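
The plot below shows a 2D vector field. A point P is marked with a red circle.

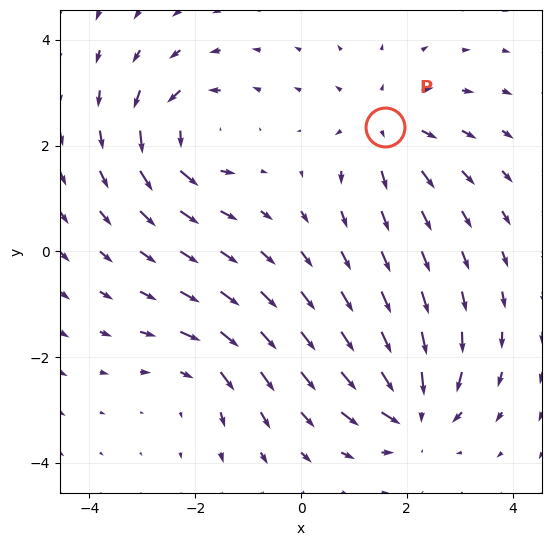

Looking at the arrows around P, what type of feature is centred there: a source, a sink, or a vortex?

At P (1.6, 2.4) the arrows spread outward. Divergence about +5, curl ≈0 — positive divergence with near-zero curl is a source.

source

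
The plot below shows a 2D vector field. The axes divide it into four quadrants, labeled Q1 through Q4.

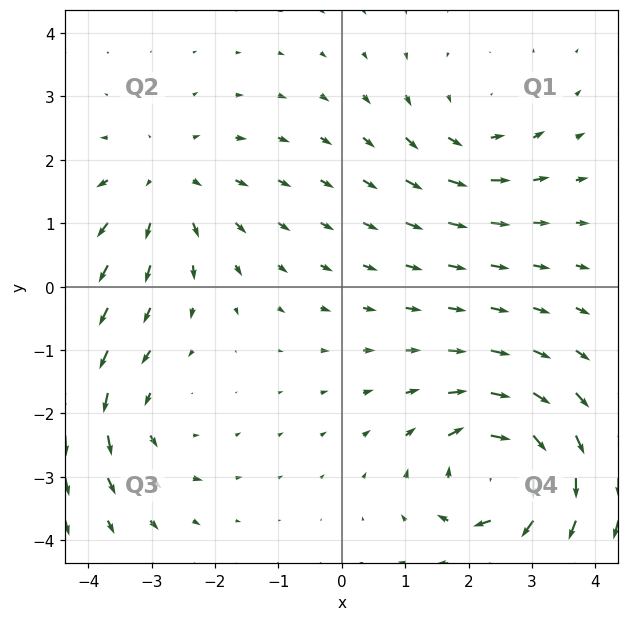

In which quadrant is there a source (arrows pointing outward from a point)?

Q2

The source sits at approximately (-2.8, 1.6), which lies in quadrant Q2. The divergence there is about +2, positive as expected for a source.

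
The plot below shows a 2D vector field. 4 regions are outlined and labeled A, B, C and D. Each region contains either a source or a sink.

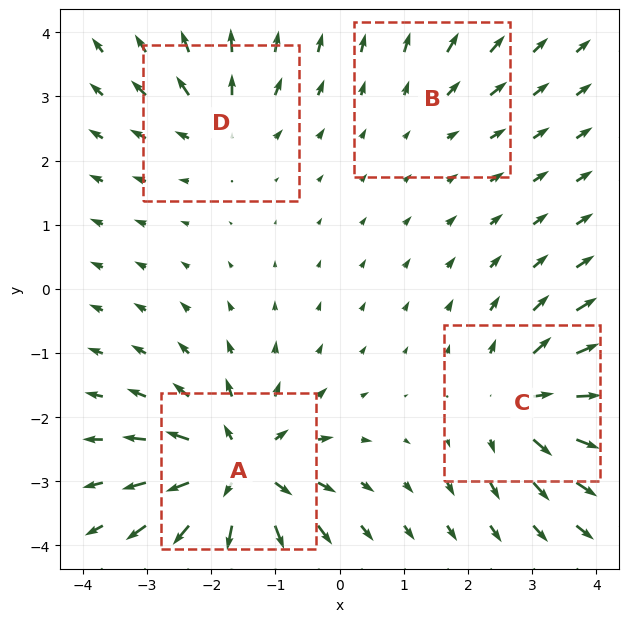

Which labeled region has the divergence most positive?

Divergence at each region's feature centre — A: about +8, B: about +2, C: about +6, D: about +4. Region A is most positive.

A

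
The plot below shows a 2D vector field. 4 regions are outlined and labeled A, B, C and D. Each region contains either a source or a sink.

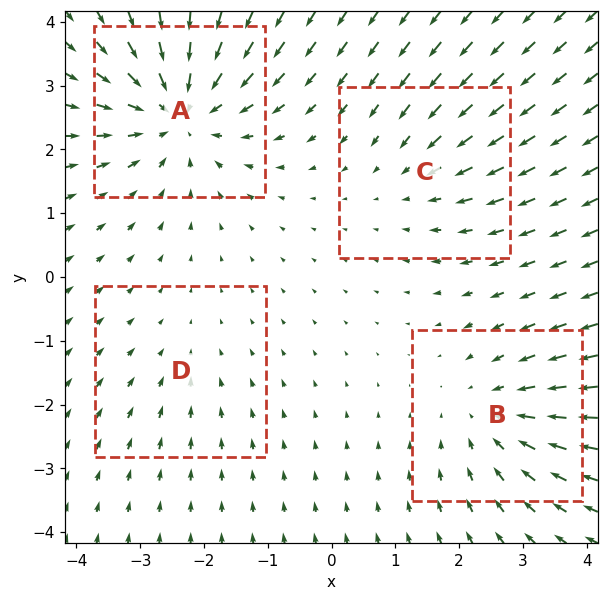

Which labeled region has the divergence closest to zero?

D

Divergence at each region's feature centre — A: about -6, B: about -4, C: about -3, D: about -2. Region D is closest to zero.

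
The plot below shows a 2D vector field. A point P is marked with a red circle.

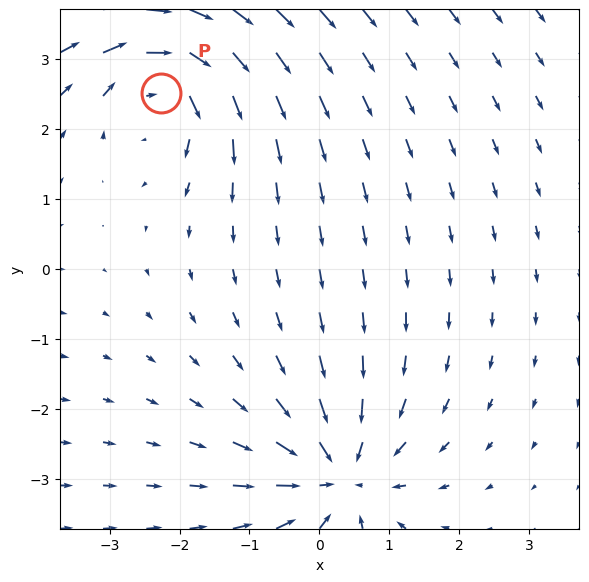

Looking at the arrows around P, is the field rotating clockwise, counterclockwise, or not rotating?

clockwise

Near P at (-2.3, 2.5) the arrows circulate clockwise. The curl (z-component) there is about -6; negative curl means clockwise rotation.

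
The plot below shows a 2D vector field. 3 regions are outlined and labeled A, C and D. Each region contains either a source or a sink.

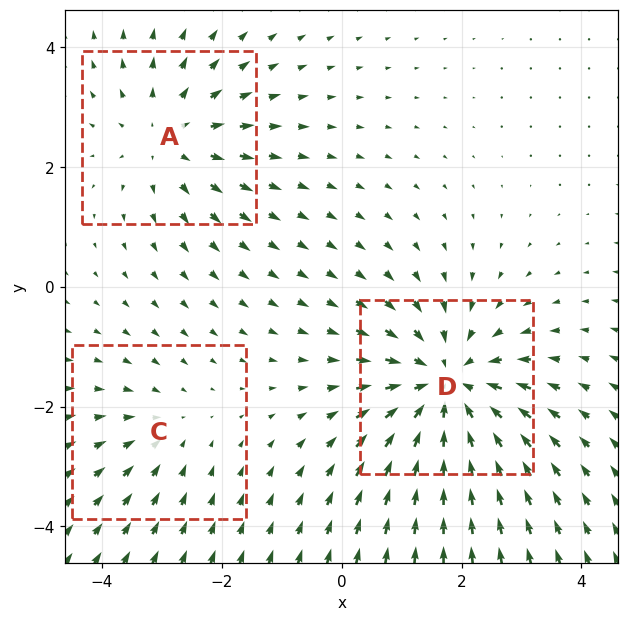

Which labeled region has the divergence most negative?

Divergence at each region's feature centre — A: about +3, C: about -2, D: about -4. Region D is most negative.

D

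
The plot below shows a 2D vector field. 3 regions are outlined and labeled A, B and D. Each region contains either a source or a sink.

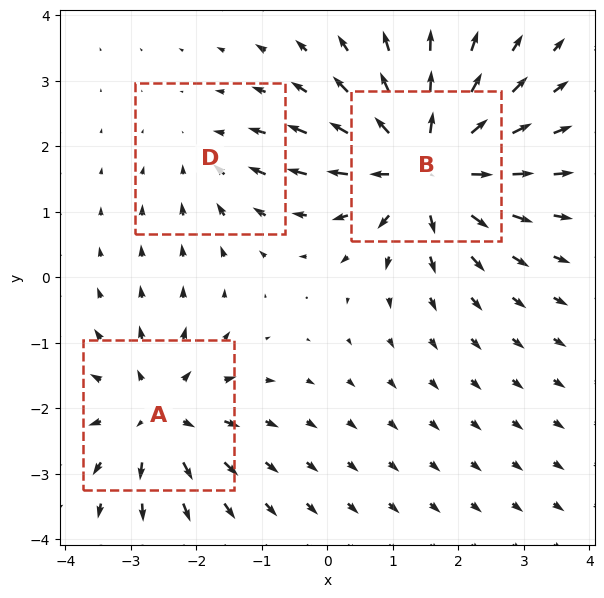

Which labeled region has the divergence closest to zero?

Divergence at each region's feature centre — A: about +4, B: about +6, D: about -2. Region D is closest to zero.

D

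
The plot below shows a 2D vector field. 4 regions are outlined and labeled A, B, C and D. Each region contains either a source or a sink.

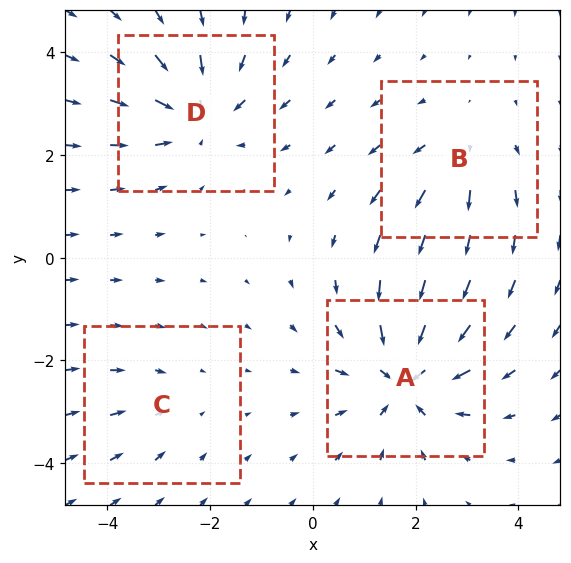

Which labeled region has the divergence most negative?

Divergence at each region's feature centre — A: about -6, B: about +3, C: about -2, D: about -5. Region A is most negative.

A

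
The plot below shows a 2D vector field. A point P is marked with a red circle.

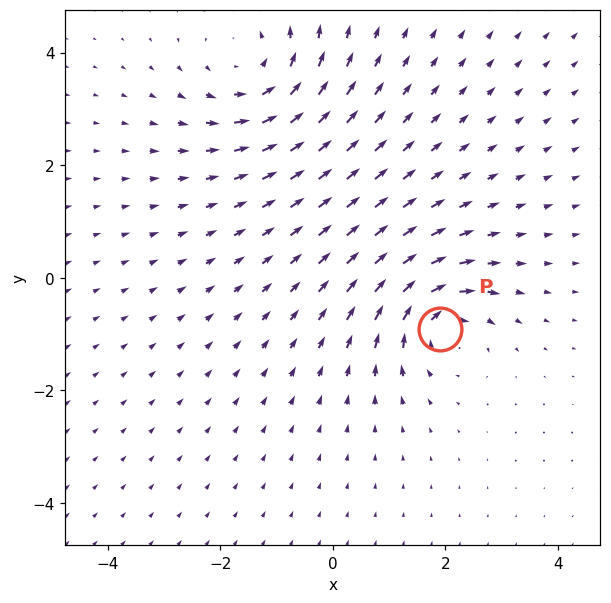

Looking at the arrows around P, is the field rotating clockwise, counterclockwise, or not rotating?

clockwise

Near P at (1.9, -0.9) the arrows circulate clockwise. The curl (z-component) there is about -5; negative curl means clockwise rotation.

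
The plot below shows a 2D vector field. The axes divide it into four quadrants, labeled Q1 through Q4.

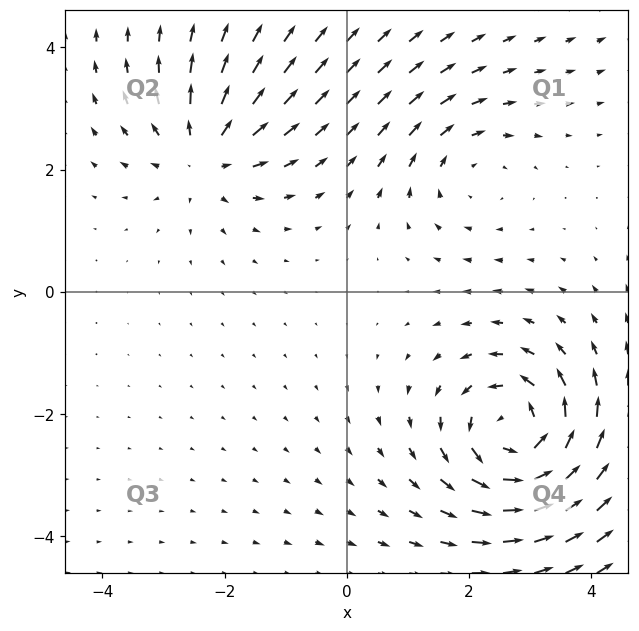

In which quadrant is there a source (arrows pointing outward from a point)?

The source sits at approximately (-2.3, 2.2), which lies in quadrant Q2. The divergence there is about +4, positive as expected for a source.

Q2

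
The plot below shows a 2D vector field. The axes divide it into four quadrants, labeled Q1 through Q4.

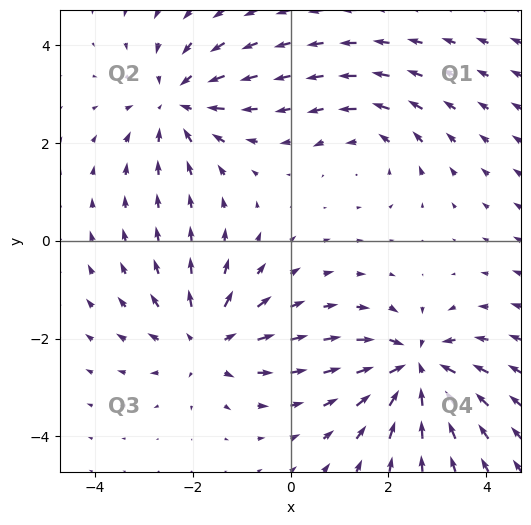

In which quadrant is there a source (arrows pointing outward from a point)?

The source sits at approximately (-1.7, -2.1), which lies in quadrant Q3. The divergence there is about +3, positive as expected for a source.

Q3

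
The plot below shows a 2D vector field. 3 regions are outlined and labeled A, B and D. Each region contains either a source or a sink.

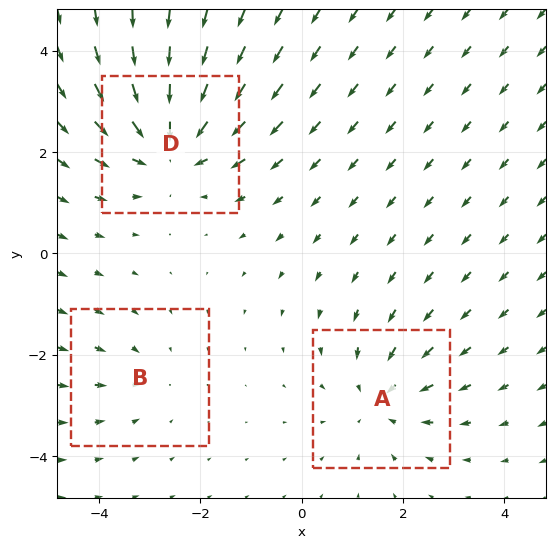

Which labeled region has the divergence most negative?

Divergence at each region's feature centre — A: about -3, B: about -2, D: about -4. Region D is most negative.

D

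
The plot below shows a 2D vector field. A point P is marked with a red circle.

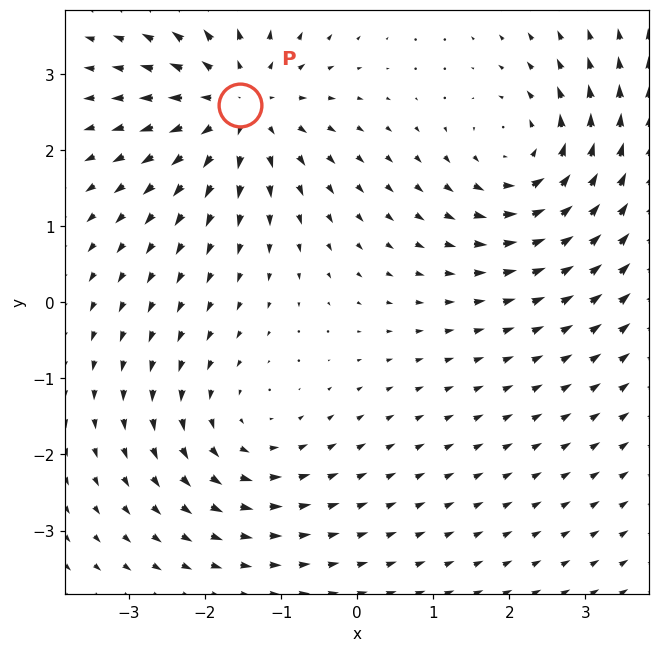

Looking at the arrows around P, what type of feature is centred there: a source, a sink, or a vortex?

source

At P (-1.5, 2.6) the arrows spread outward. Divergence about +4, curl ≈0 — positive divergence with near-zero curl is a source.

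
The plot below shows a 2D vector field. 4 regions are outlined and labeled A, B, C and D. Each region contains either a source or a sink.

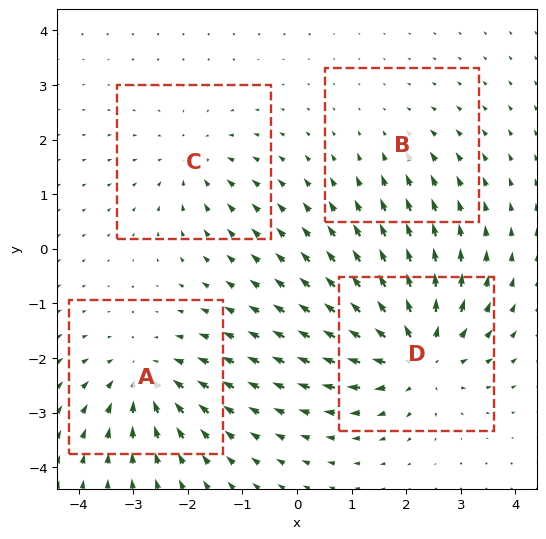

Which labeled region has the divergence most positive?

Divergence at each region's feature centre — A: about -5, B: about -2, C: about -3, D: about +7. Region D is most positive.

D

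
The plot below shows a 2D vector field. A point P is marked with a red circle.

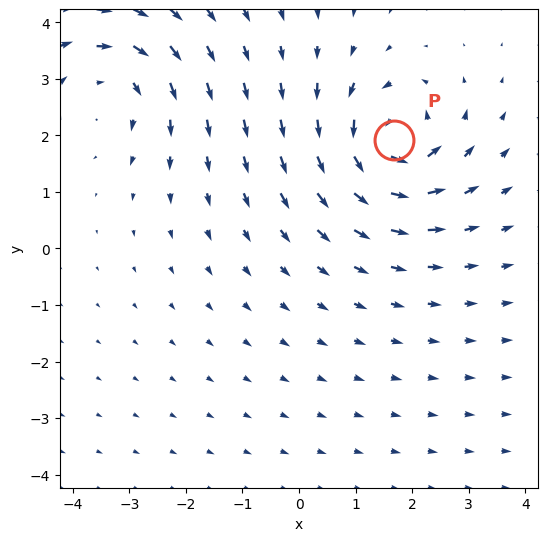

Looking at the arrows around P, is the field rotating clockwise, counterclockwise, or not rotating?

counterclockwise

Near P at (1.7, 1.9) the arrows circulate counterclockwise. The curl (z-component) there is about +7; positive curl means counterclockwise rotation.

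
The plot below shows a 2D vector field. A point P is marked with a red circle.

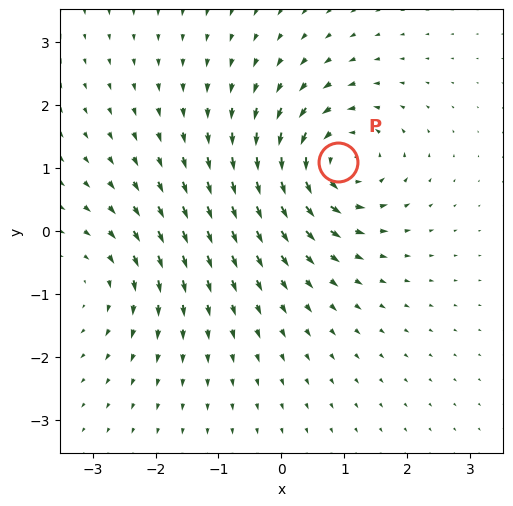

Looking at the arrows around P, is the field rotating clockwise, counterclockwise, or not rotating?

counterclockwise

Near P at (0.9, 1.1) the arrows circulate counterclockwise. The curl (z-component) there is about +6; positive curl means counterclockwise rotation.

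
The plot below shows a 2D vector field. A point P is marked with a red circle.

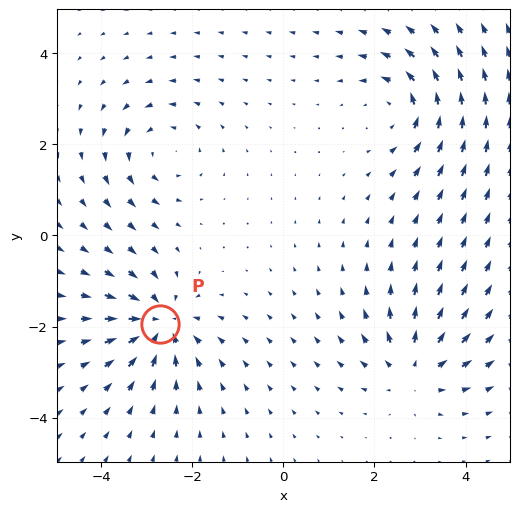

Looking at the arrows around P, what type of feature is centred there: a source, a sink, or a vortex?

sink

At P (-2.7, -1.9) the arrows converge inward. Divergence about -5, curl ≈0 — negative divergence with near-zero curl is a sink.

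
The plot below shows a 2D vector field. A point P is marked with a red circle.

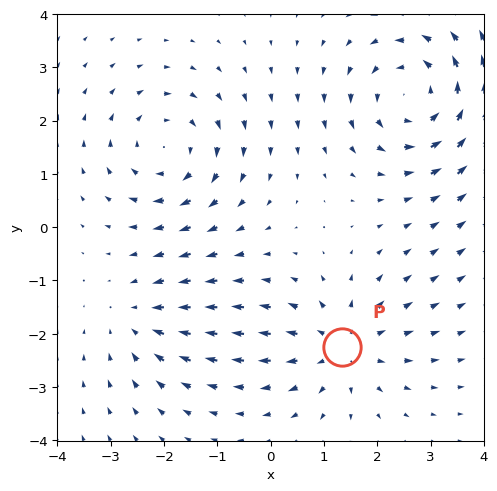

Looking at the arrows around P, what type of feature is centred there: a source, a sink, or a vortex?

source

At P (1.3, -2.2) the arrows spread outward. Divergence about +4, curl ≈0 — positive divergence with near-zero curl is a source.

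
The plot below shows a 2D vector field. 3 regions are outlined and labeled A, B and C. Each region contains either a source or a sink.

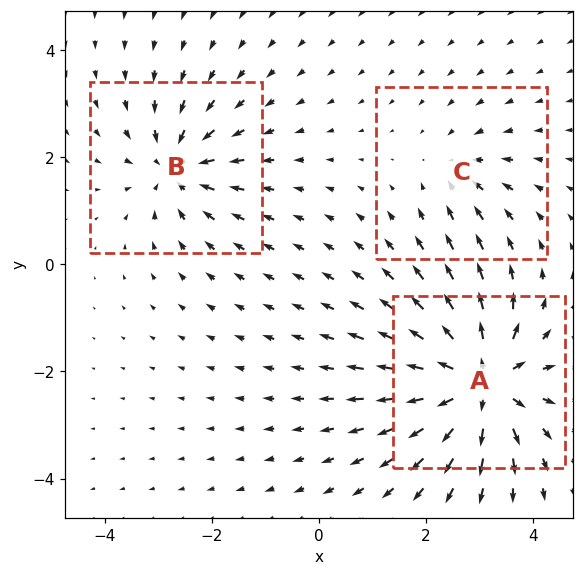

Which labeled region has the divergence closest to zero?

Divergence at each region's feature centre — A: about +6, B: about -4, C: about -2. Region C is closest to zero.

C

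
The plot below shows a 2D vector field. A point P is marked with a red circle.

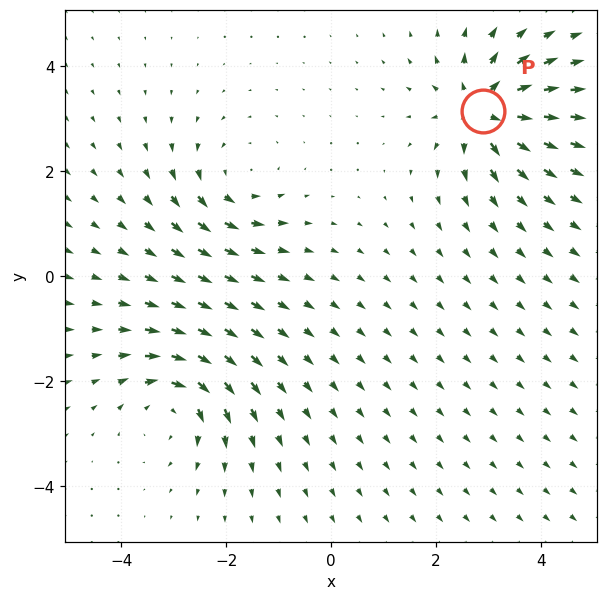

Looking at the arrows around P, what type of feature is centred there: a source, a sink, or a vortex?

source

At P (2.9, 3.1) the arrows spread outward. Divergence about +6, curl ≈0 — positive divergence with near-zero curl is a source.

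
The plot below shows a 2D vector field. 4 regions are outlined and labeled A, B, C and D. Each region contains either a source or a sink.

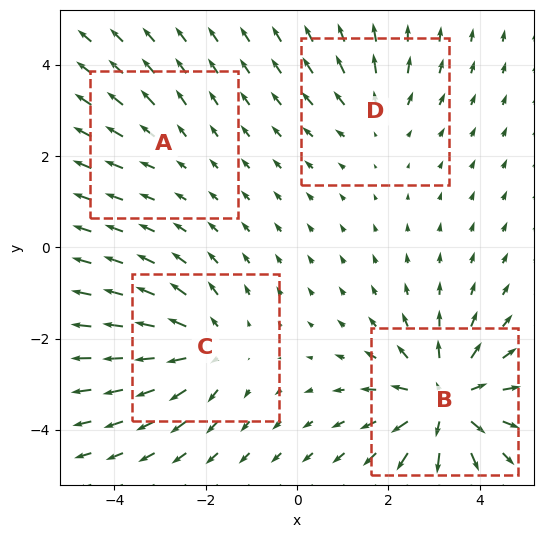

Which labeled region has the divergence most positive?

B

Divergence at each region's feature centre — A: about +2, B: about +7, C: about +5, D: about +3. Region B is most positive.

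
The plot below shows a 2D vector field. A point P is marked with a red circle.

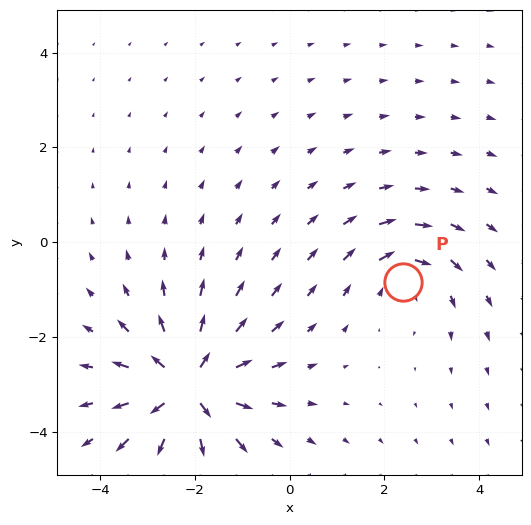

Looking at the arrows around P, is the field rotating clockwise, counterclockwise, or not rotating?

clockwise

Near P at (2.4, -0.8) the arrows circulate clockwise. The curl (z-component) there is about -3; negative curl means clockwise rotation.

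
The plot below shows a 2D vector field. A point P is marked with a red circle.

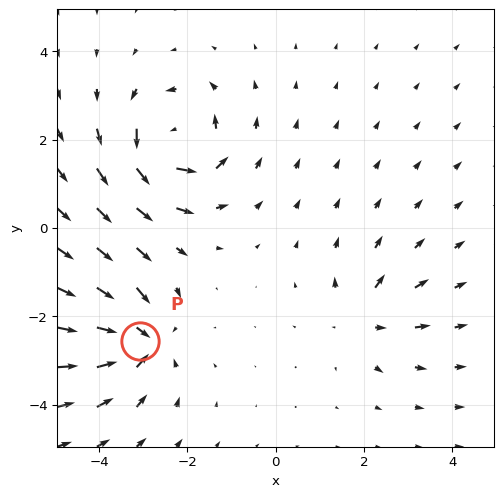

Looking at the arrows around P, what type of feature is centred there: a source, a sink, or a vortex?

At P (-3.1, -2.6) the arrows converge inward. Divergence about -6, curl ≈0 — negative divergence with near-zero curl is a sink.

sink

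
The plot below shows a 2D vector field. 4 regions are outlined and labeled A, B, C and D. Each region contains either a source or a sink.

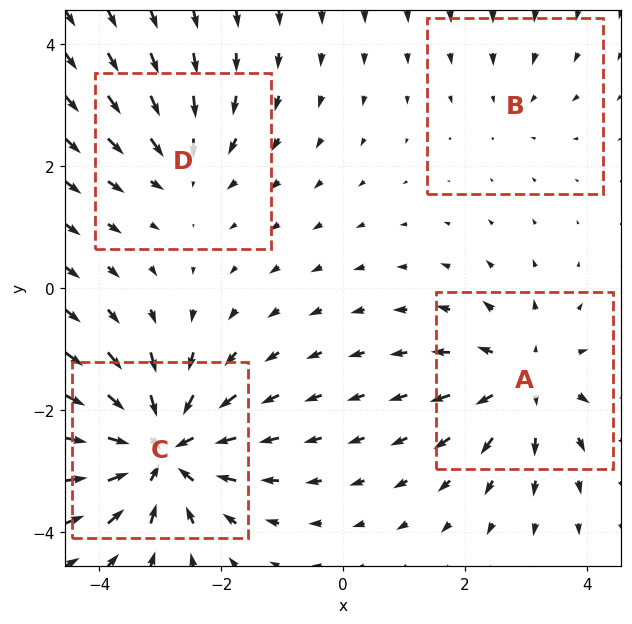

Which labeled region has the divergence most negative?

Divergence at each region's feature centre — A: about +5, B: about -2, C: about -7, D: about -4. Region C is most negative.

C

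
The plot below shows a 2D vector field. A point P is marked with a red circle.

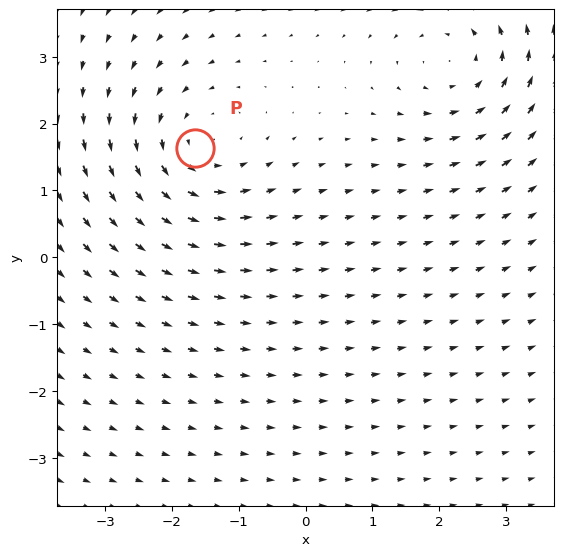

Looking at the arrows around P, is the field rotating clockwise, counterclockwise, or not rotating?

counterclockwise

Near P at (-1.7, 1.6) the arrows circulate counterclockwise. The curl (z-component) there is about +3; positive curl means counterclockwise rotation.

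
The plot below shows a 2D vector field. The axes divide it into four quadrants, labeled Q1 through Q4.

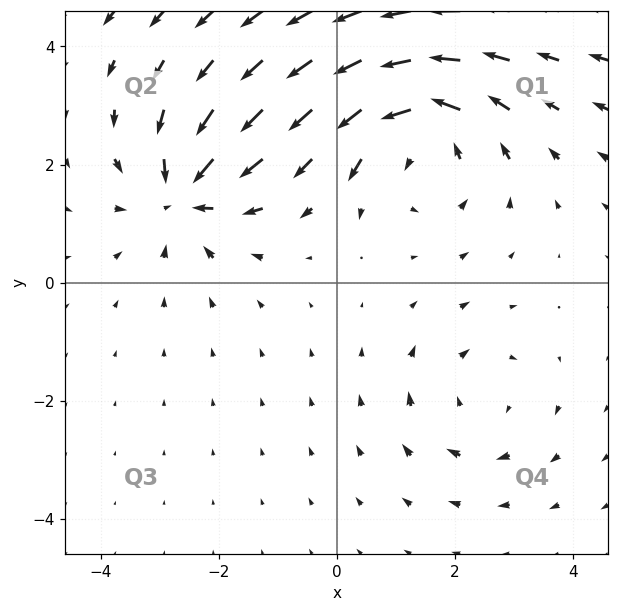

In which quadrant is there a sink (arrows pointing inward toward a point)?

The sink sits at approximately (-2.6, 1.5), which lies in quadrant Q2. The divergence there is about -5, negative as expected for a sink.

Q2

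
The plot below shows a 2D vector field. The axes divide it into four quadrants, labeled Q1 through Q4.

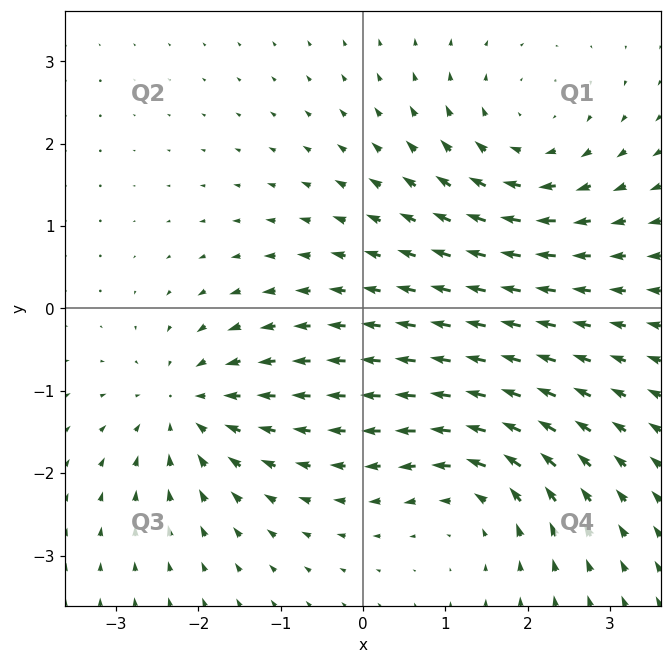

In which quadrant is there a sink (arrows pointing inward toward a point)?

Q3

The sink sits at approximately (-2.1, -1.2), which lies in quadrant Q3. The divergence there is about -5, negative as expected for a sink.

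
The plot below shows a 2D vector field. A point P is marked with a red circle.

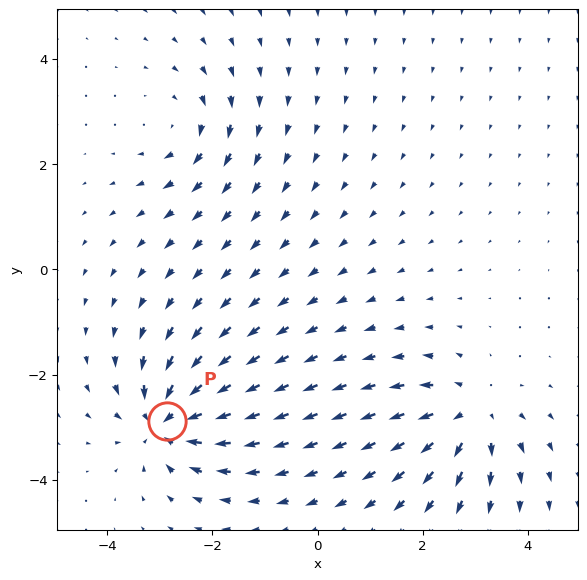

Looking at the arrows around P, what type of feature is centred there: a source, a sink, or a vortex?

At P (-2.9, -2.9) the arrows converge inward. Divergence about -6, curl ≈0 — negative divergence with near-zero curl is a sink.

sink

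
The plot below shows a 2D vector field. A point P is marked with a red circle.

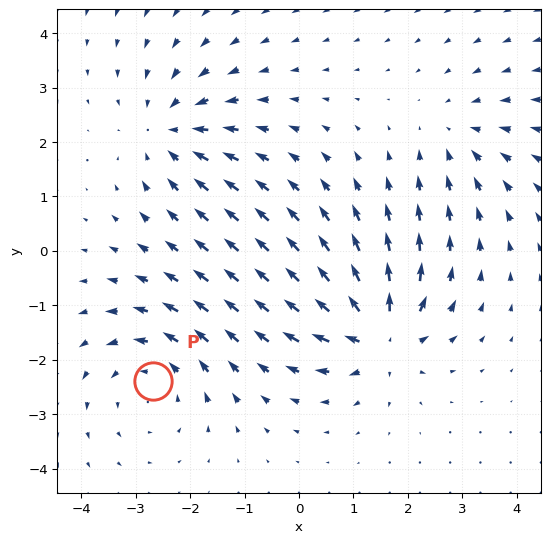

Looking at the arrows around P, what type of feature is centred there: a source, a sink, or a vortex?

At P (-2.7, -2.4) the arrows circulate counterclockwise. Divergence ≈0, curl about +4 — near-zero divergence with nonzero curl is a vortex.

vortex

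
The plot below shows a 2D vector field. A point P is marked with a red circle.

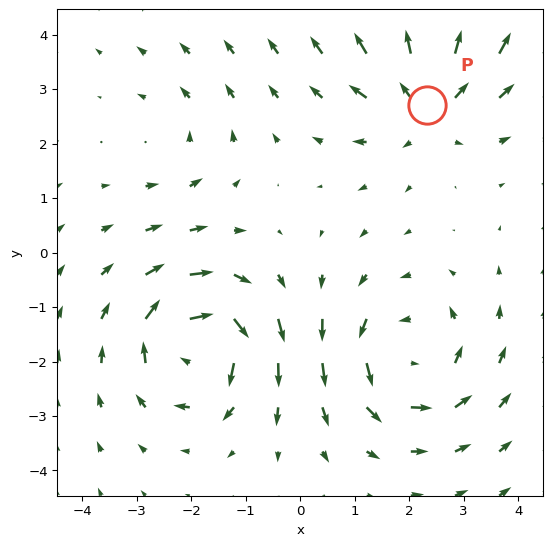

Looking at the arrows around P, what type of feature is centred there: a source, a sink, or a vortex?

source

At P (2.3, 2.7) the arrows spread outward. Divergence about +4, curl ≈0 — positive divergence with near-zero curl is a source.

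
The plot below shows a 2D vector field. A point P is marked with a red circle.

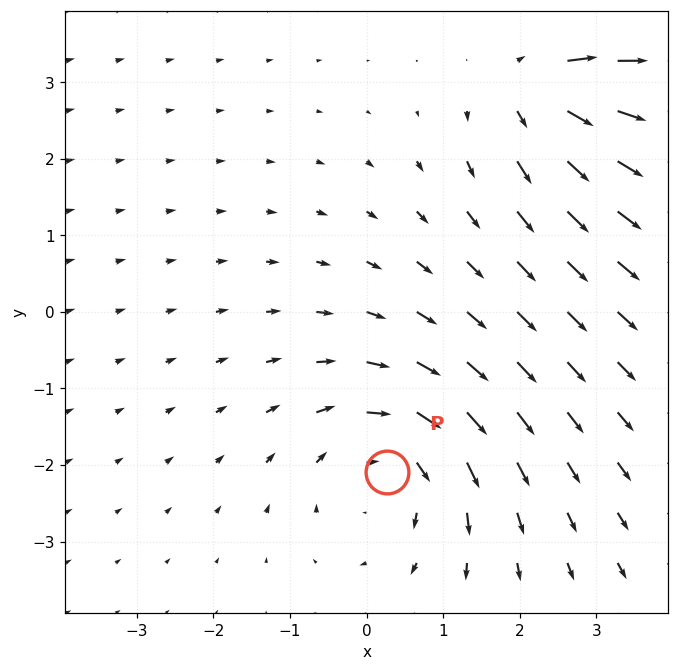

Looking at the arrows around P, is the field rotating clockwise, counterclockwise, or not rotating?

clockwise

Near P at (0.3, -2.1) the arrows circulate clockwise. The curl (z-component) there is about -4; negative curl means clockwise rotation.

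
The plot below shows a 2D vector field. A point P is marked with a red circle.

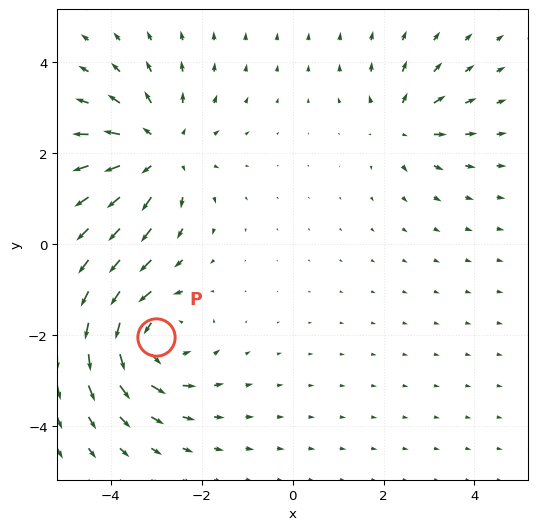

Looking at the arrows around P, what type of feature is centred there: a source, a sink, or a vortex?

At P (-3.0, -2.0) the arrows circulate counterclockwise. Divergence ≈0, curl about +5 — near-zero divergence with nonzero curl is a vortex.

vortex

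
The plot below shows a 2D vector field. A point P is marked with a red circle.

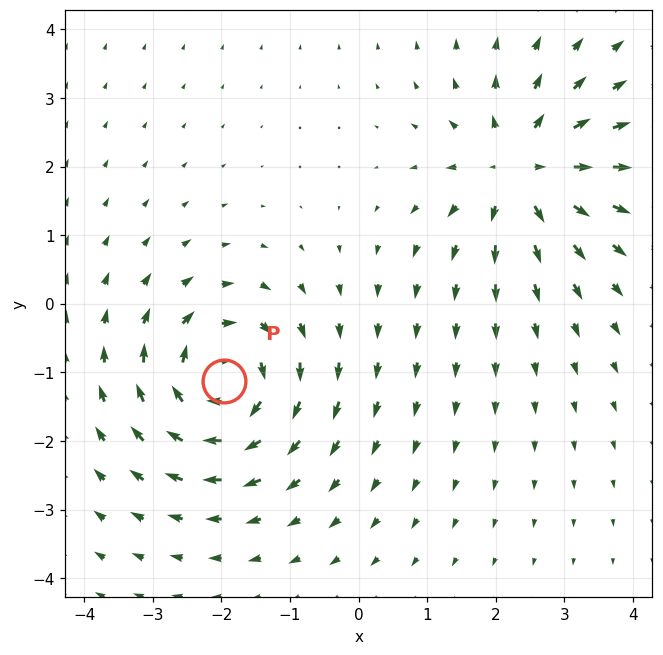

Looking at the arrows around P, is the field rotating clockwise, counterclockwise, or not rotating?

clockwise

Near P at (-2.0, -1.1) the arrows circulate clockwise. The curl (z-component) there is about -6; negative curl means clockwise rotation.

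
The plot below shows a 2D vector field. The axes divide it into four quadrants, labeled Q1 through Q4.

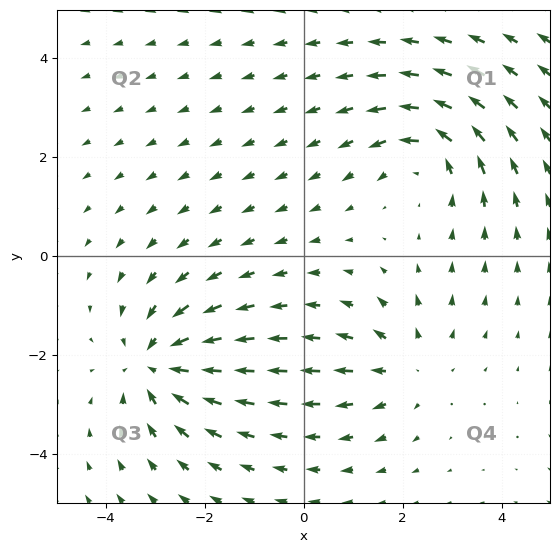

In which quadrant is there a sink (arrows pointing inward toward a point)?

Q3

The sink sits at approximately (-3.0, -2.2), which lies in quadrant Q3. The divergence there is about -4, negative as expected for a sink.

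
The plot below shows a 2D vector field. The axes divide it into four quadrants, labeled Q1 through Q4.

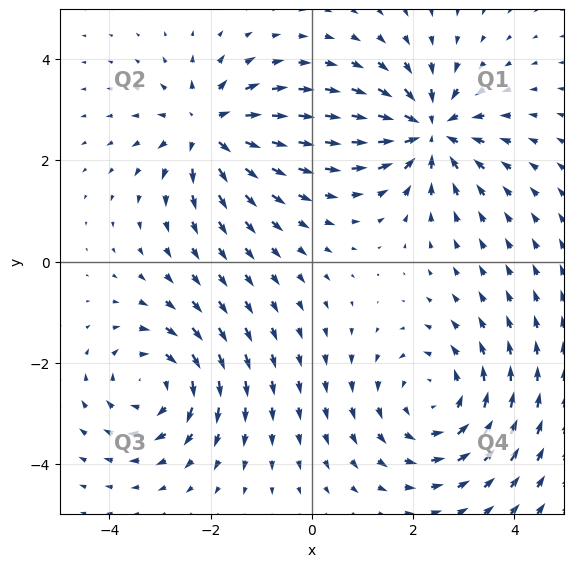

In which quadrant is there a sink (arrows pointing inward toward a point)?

The sink sits at approximately (2.3, 2.6), which lies in quadrant Q1. The divergence there is about -6, negative as expected for a sink.

Q1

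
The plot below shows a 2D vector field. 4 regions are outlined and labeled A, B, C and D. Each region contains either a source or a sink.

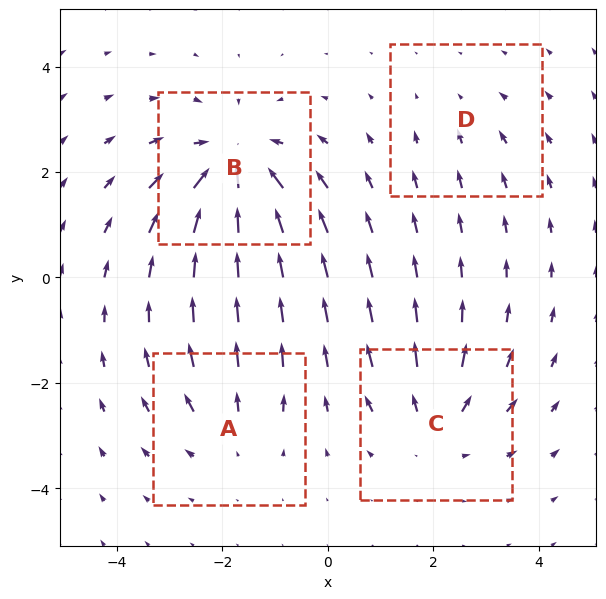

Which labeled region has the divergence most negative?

B

Divergence at each region's feature centre — A: about +3, B: about -6, C: about +4, D: about -2. Region B is most negative.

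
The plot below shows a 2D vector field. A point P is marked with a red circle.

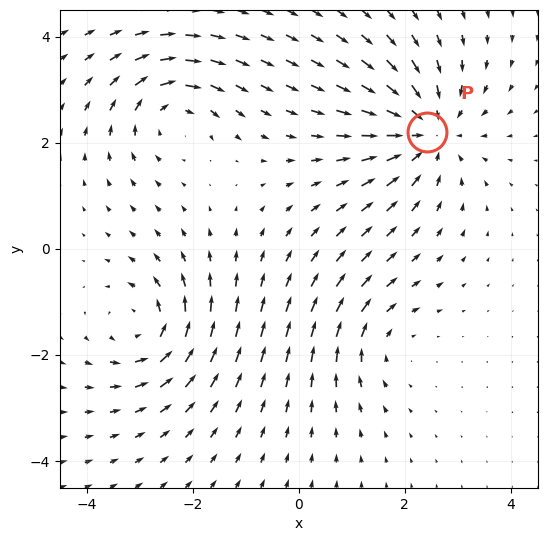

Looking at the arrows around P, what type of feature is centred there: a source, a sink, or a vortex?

At P (2.4, 2.2) the arrows converge inward. Divergence about -4, curl ≈0 — negative divergence with near-zero curl is a sink.

sink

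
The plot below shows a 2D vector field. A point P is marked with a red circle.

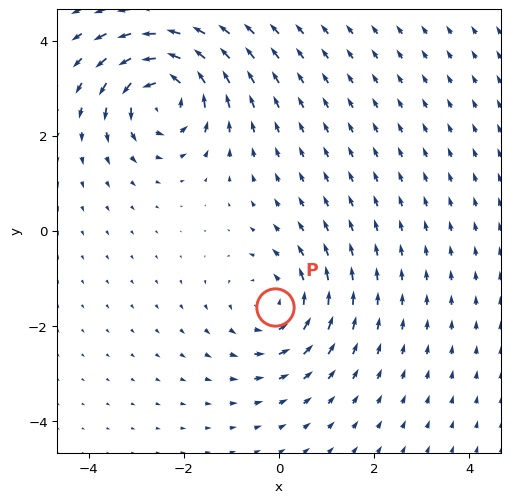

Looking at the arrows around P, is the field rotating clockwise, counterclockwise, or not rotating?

counterclockwise

Near P at (-0.1, -1.6) the arrows circulate counterclockwise. The curl (z-component) there is about +3; positive curl means counterclockwise rotation.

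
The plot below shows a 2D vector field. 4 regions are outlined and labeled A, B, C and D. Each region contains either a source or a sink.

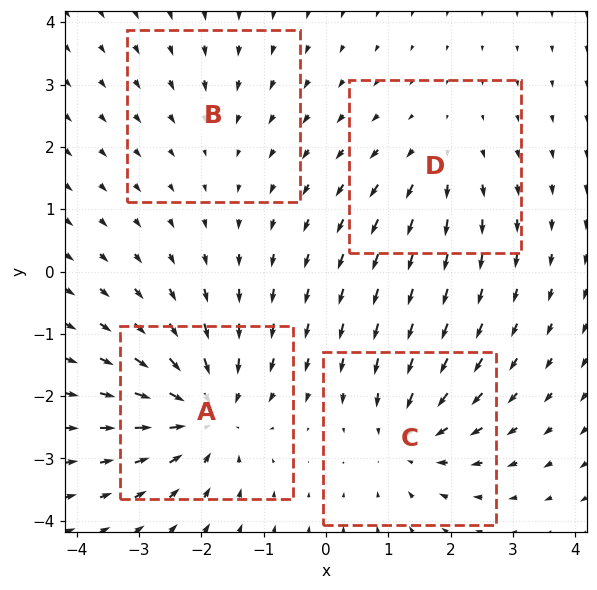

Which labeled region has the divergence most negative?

A

Divergence at each region's feature centre — A: about -7, B: about -2, C: about -5, D: about +3. Region A is most negative.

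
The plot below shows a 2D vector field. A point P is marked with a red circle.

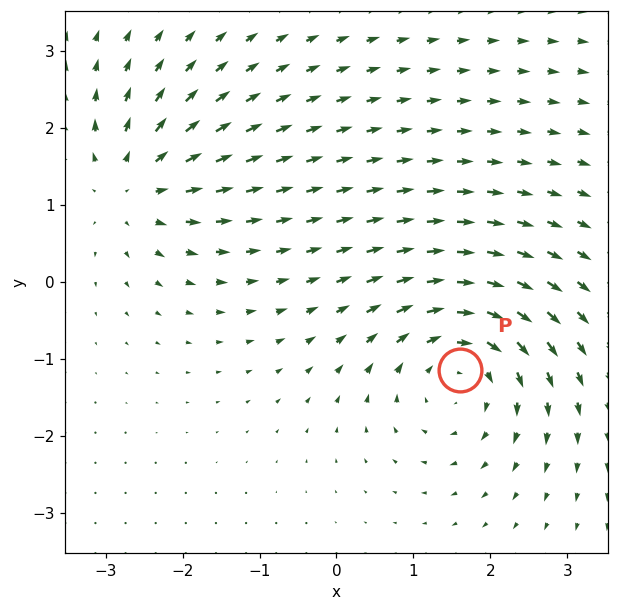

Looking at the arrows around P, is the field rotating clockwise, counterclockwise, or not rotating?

clockwise

Near P at (1.6, -1.1) the arrows circulate clockwise. The curl (z-component) there is about -4; negative curl means clockwise rotation.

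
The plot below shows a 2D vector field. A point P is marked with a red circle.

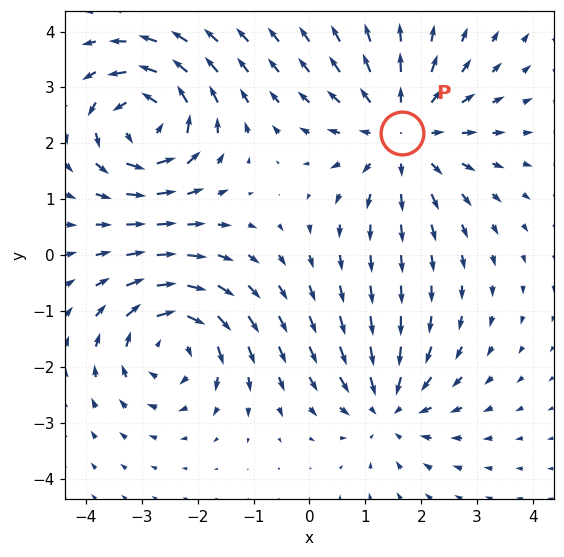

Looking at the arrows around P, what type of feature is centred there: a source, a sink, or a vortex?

At P (1.7, 2.2) the arrows spread outward. Divergence about +4, curl ≈0 — positive divergence with near-zero curl is a source.

source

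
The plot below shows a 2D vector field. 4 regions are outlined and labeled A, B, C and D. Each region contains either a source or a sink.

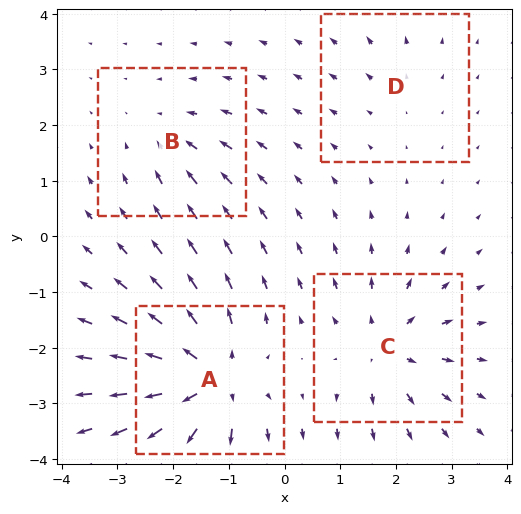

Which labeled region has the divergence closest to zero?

D

Divergence at each region's feature centre — A: about +8, B: about -3, C: about +5, D: about +2. Region D is closest to zero.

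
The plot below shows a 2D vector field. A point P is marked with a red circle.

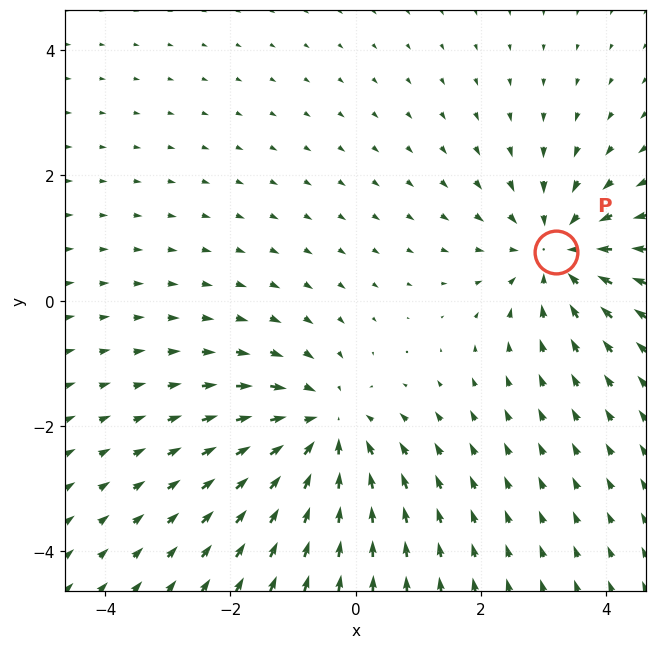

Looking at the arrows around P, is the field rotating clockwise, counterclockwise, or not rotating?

Near P at (3.2, 0.8) the arrows show no circulation. The curl there is ≈0.

not rotating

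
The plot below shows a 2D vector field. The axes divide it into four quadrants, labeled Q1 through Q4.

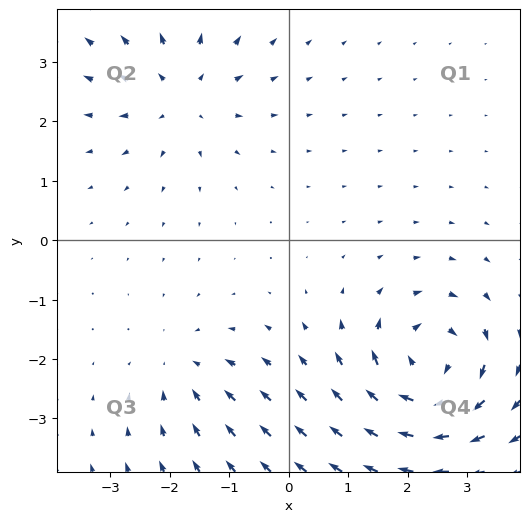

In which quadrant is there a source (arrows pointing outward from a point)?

Q2

The source sits at approximately (-1.8, 2.5), which lies in quadrant Q2. The divergence there is about +4, positive as expected for a source.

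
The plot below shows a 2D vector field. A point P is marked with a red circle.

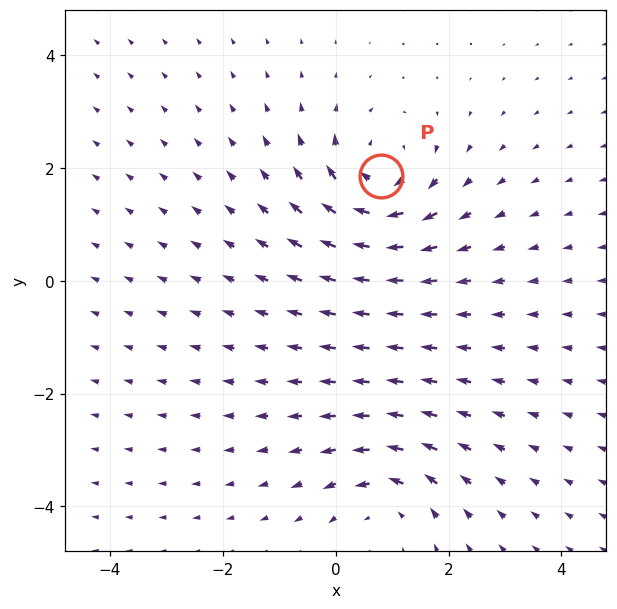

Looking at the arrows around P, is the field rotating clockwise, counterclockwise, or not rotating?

clockwise

Near P at (0.8, 1.9) the arrows circulate clockwise. The curl (z-component) there is about -6; negative curl means clockwise rotation.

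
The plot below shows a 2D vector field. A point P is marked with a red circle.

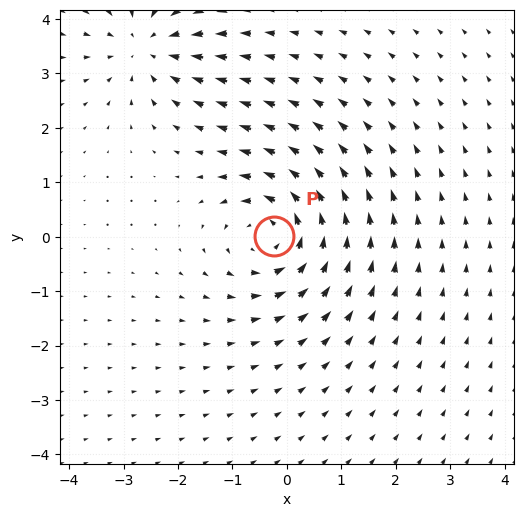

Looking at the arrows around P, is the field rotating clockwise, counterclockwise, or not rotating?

Near P at (-0.2, 0.0) the arrows circulate counterclockwise. The curl (z-component) there is about +5; positive curl means counterclockwise rotation.

counterclockwise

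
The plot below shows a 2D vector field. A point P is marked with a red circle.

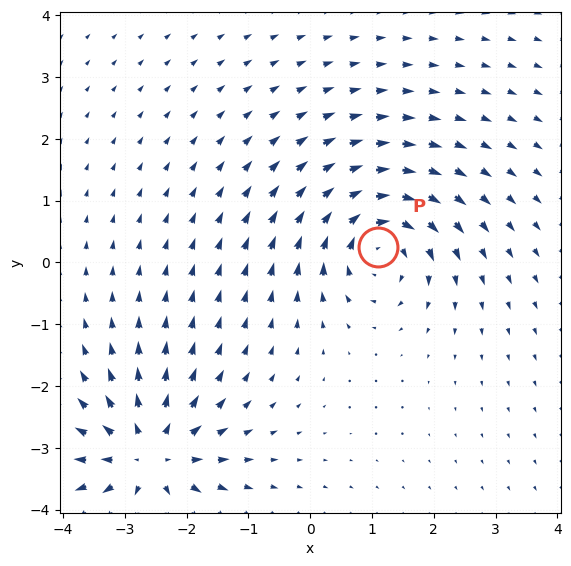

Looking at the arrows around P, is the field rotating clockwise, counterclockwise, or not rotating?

clockwise

Near P at (1.1, 0.3) the arrows circulate clockwise. The curl (z-component) there is about -6; negative curl means clockwise rotation.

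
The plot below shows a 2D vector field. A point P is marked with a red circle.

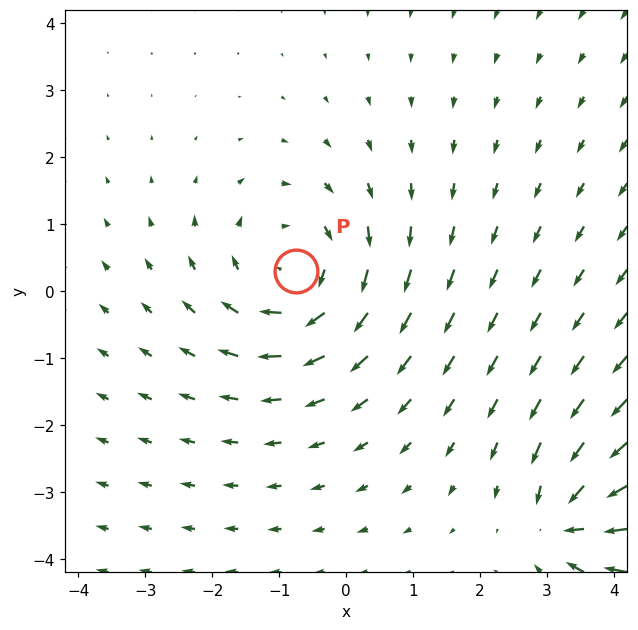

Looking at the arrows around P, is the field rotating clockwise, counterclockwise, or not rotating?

Near P at (-0.7, 0.3) the arrows circulate clockwise. The curl (z-component) there is about -4; negative curl means clockwise rotation.

clockwise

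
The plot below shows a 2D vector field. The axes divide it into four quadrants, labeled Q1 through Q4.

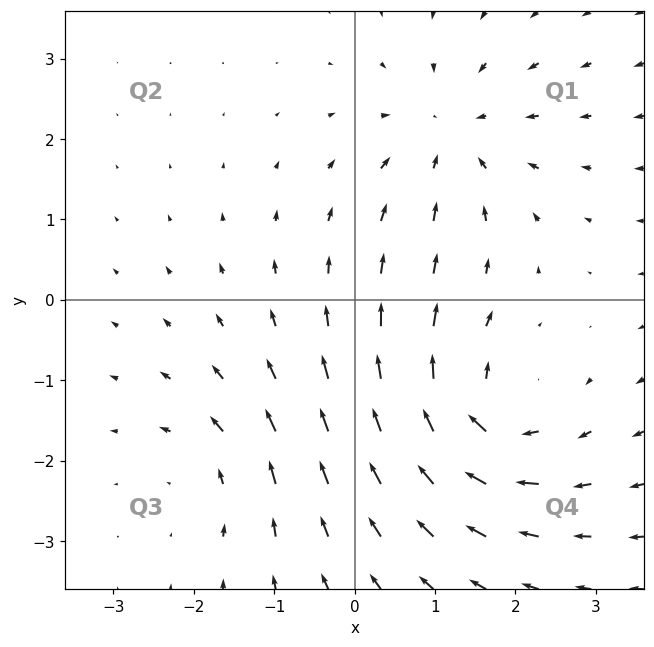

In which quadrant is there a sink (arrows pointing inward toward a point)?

Q1

The sink sits at approximately (1.2, 2.1), which lies in quadrant Q1. The divergence there is about -4, negative as expected for a sink.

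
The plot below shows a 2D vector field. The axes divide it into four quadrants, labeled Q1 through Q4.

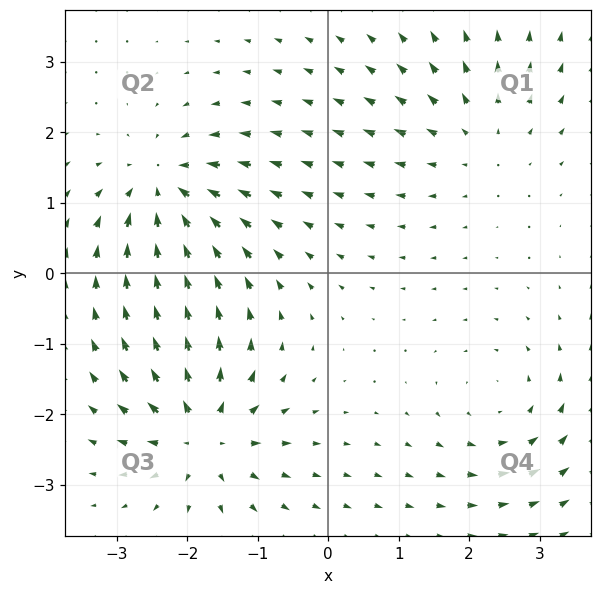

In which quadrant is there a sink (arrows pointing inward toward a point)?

Q2

The sink sits at approximately (-2.3, 1.2), which lies in quadrant Q2. The divergence there is about -5, negative as expected for a sink.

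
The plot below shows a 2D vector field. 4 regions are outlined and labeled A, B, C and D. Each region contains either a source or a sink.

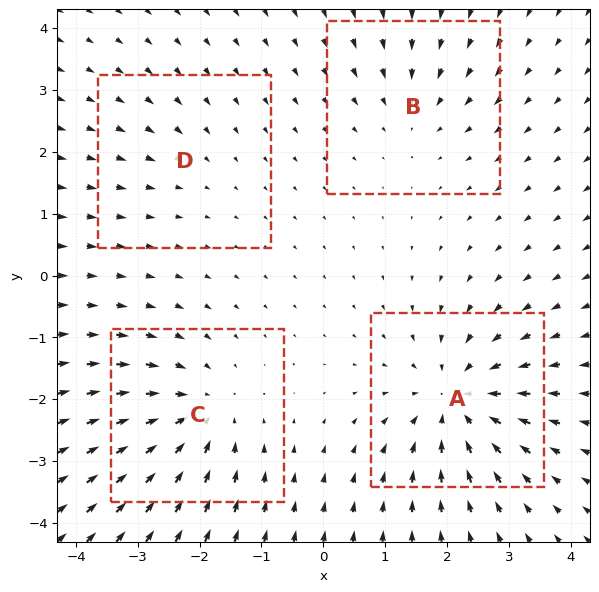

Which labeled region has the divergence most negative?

A

Divergence at each region's feature centre — A: about -6, B: about -3, C: about -5, D: about -2. Region A is most negative.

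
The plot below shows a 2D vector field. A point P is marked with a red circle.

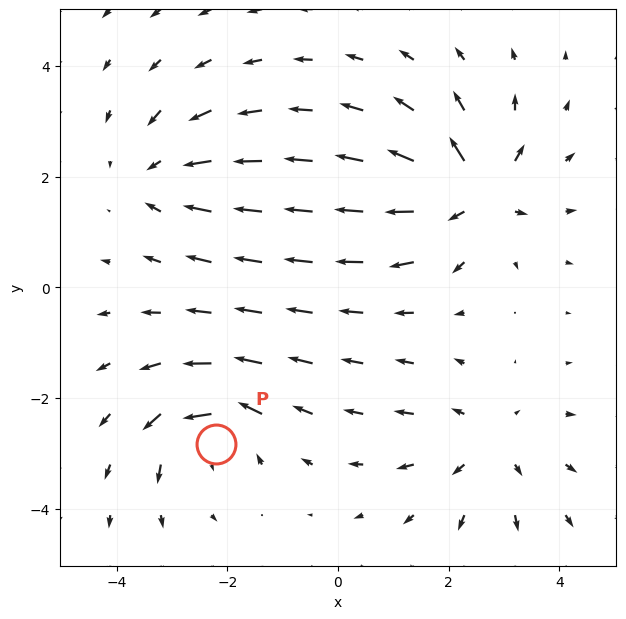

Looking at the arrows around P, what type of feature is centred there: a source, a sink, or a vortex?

At P (-2.2, -2.8) the arrows circulate counterclockwise. Divergence ≈0, curl about +6 — near-zero divergence with nonzero curl is a vortex.

vortex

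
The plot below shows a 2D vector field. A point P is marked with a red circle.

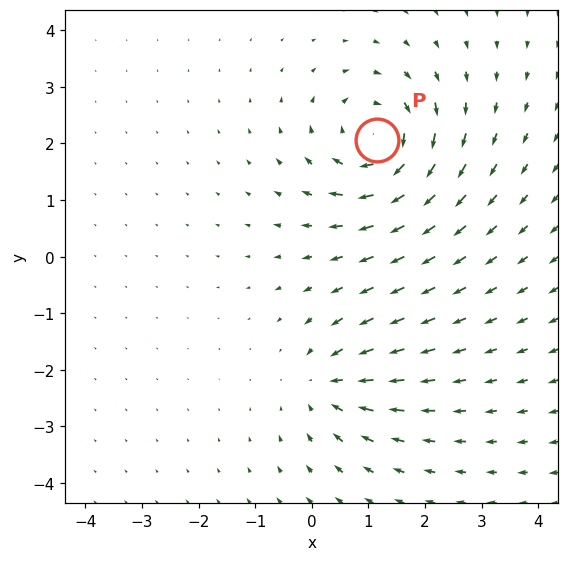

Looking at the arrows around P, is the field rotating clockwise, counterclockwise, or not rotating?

clockwise

Near P at (1.2, 2.1) the arrows circulate clockwise. The curl (z-component) there is about -5; negative curl means clockwise rotation.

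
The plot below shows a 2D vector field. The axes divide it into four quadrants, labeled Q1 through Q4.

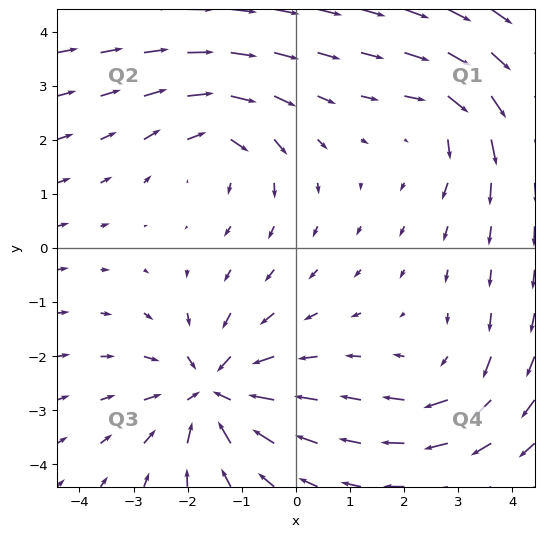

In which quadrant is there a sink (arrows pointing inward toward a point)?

Q3

The sink sits at approximately (-1.5, -2.7), which lies in quadrant Q3. The divergence there is about -5, negative as expected for a sink.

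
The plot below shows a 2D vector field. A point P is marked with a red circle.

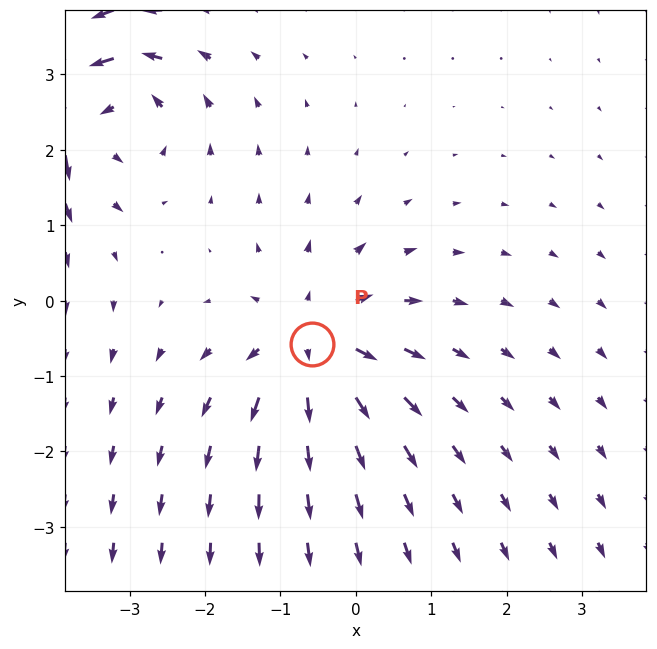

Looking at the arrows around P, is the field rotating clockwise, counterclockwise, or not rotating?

not rotating

Near P at (-0.6, -0.6) the arrows show no circulation. The curl there is ≈0.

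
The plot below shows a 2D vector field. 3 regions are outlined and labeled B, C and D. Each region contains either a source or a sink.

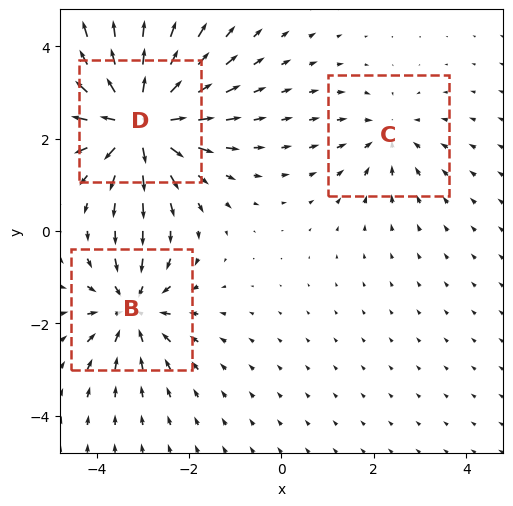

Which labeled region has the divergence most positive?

D

Divergence at each region's feature centre — B: about -4, C: about -2, D: about +6. Region D is most positive.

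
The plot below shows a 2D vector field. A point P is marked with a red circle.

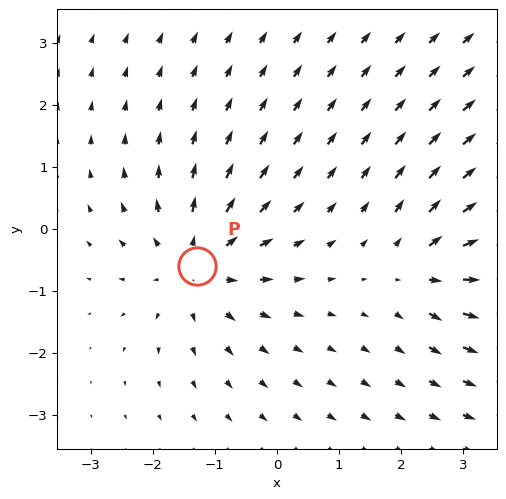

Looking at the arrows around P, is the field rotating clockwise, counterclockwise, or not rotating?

not rotating

Near P at (-1.3, -0.6) the arrows show no circulation. The curl there is ≈0.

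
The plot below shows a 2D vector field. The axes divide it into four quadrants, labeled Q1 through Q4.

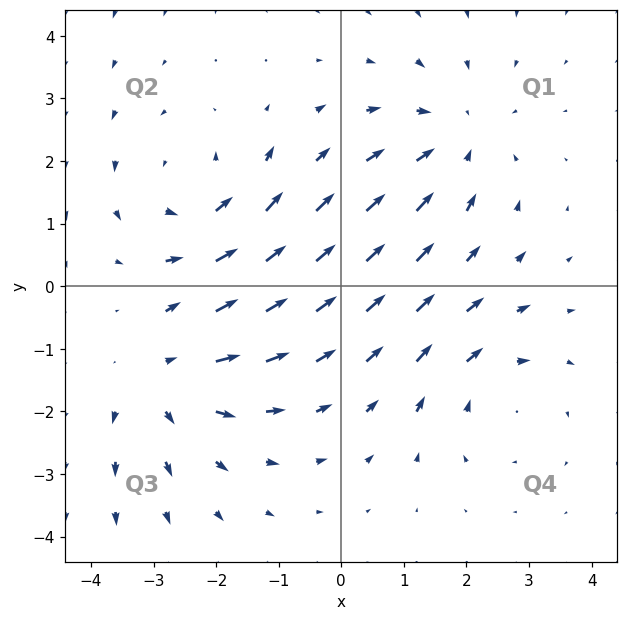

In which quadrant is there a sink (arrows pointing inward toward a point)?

Q1

The sink sits at approximately (1.8, 2.4), which lies in quadrant Q1. The divergence there is about -2, negative as expected for a sink.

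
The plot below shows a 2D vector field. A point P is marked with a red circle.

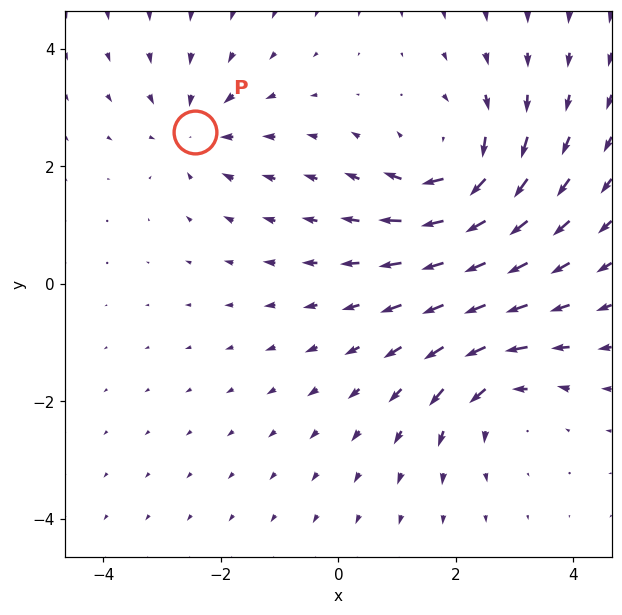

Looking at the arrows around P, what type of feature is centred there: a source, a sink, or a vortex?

At P (-2.4, 2.6) the arrows converge inward. Divergence about -3, curl ≈0 — negative divergence with near-zero curl is a sink.

sink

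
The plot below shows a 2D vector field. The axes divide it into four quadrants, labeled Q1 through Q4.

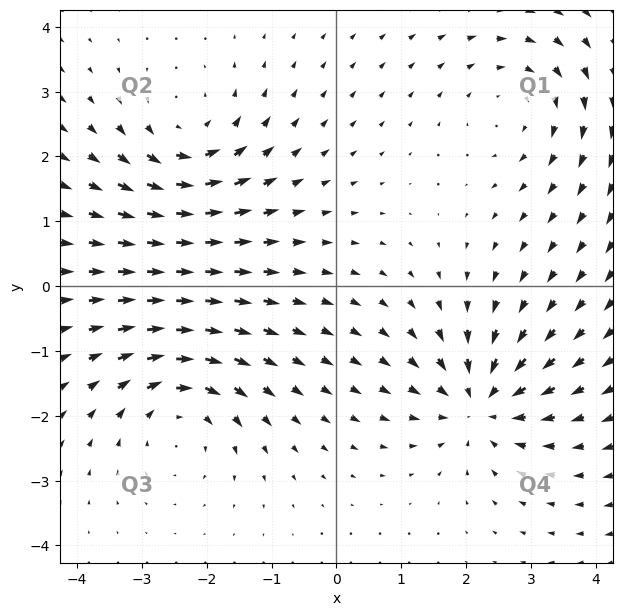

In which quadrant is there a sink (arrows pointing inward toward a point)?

Q4

The sink sits at approximately (2.2, -1.8), which lies in quadrant Q4. The divergence there is about -6, negative as expected for a sink.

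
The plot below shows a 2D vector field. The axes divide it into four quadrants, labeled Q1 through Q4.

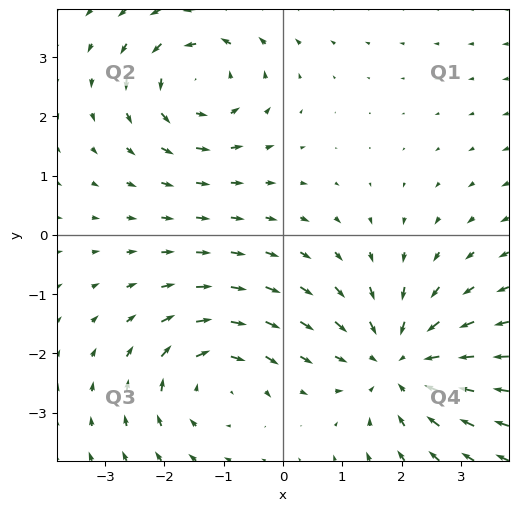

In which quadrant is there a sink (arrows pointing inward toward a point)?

The sink sits at approximately (1.9, -2.2), which lies in quadrant Q4. The divergence there is about -3, negative as expected for a sink.

Q4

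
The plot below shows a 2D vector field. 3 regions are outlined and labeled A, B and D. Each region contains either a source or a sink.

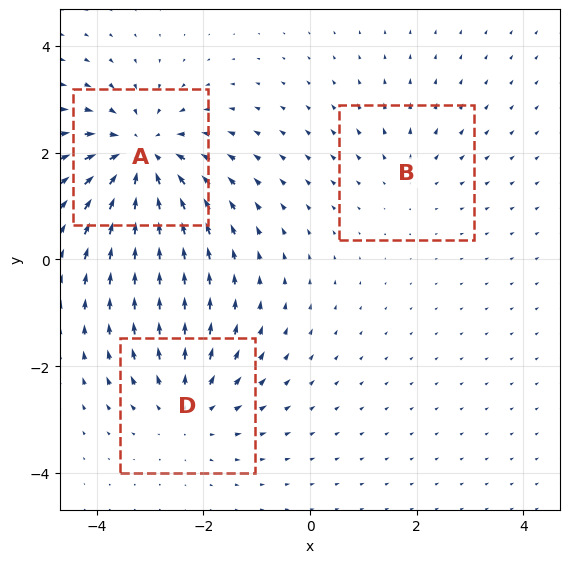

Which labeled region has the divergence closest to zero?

Divergence at each region's feature centre — A: about -5, B: about +2, D: about +3. Region B is closest to zero.

B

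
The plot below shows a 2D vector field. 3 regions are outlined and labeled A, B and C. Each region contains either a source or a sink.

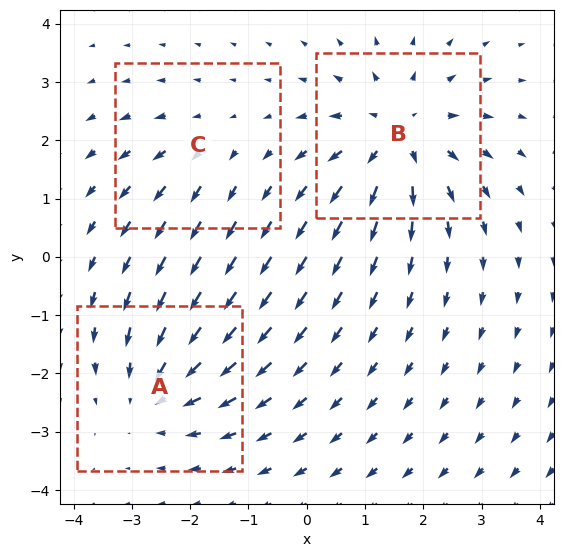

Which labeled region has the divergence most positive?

B

Divergence at each region's feature centre — A: about -3, B: about +4, C: about +2. Region B is most positive.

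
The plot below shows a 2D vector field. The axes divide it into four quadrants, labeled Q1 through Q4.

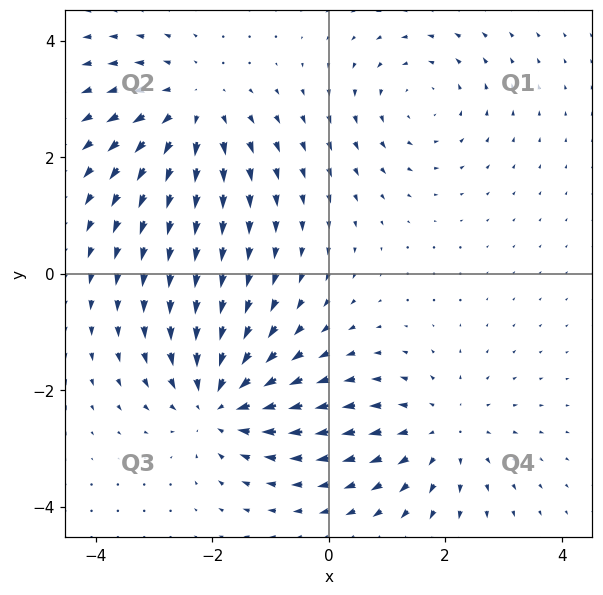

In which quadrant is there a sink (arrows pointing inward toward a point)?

Q3

The sink sits at approximately (-1.9, -2.2), which lies in quadrant Q3. The divergence there is about -5, negative as expected for a sink.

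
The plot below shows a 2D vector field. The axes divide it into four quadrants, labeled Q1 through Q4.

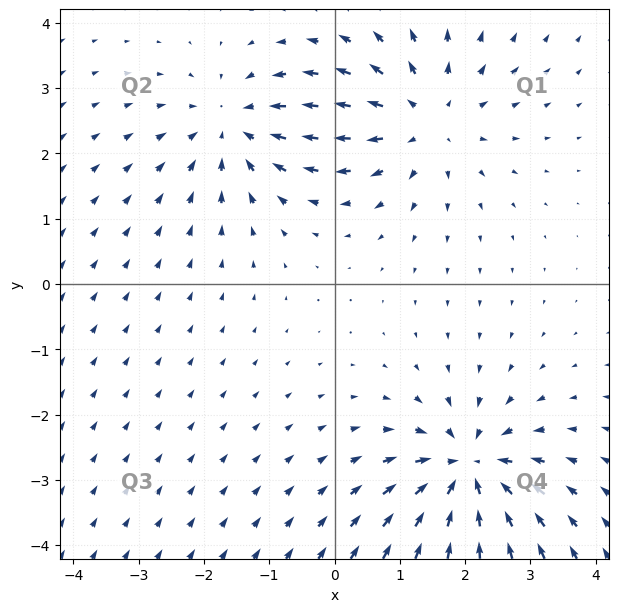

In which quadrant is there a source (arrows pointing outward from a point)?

The source sits at approximately (1.4, 2.5), which lies in quadrant Q1. The divergence there is about +3, positive as expected for a source.

Q1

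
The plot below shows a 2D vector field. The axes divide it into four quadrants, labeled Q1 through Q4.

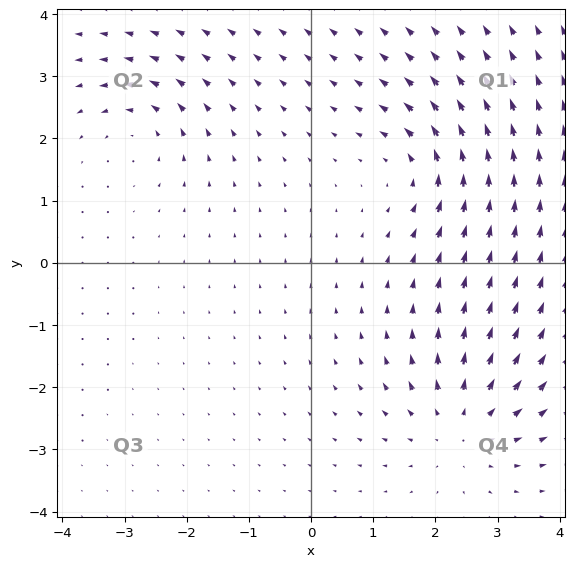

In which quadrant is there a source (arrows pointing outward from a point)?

The source sits at approximately (2.4, -2.6), which lies in quadrant Q4. The divergence there is about +4, positive as expected for a source.

Q4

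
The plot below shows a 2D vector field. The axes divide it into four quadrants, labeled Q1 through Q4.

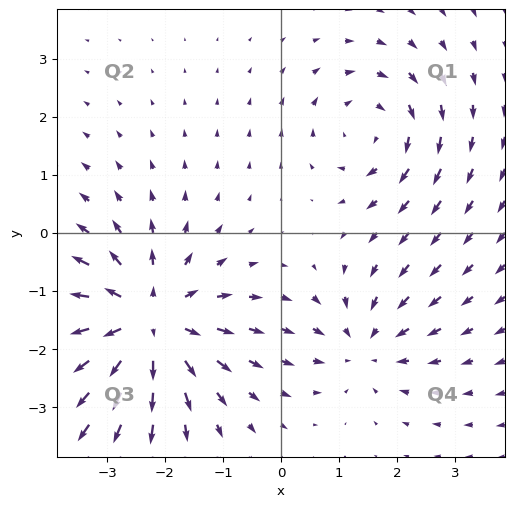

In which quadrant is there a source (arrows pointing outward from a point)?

The source sits at approximately (-2.3, -1.5), which lies in quadrant Q3. The divergence there is about +5, positive as expected for a source.

Q3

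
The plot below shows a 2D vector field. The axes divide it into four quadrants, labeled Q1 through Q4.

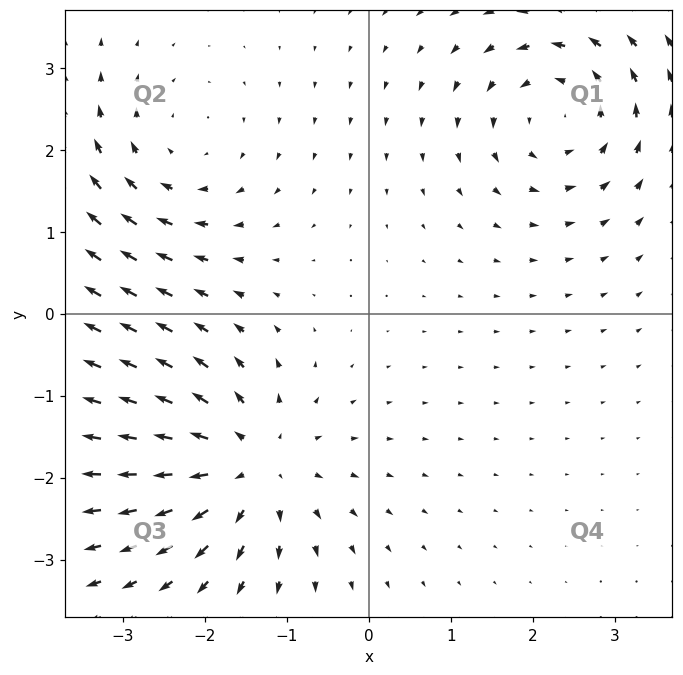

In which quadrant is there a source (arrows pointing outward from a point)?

The source sits at approximately (-1.5, -1.8), which lies in quadrant Q3. The divergence there is about +3, positive as expected for a source.

Q3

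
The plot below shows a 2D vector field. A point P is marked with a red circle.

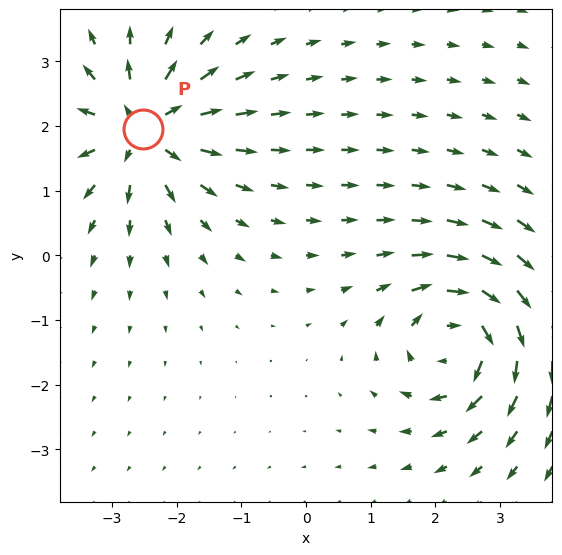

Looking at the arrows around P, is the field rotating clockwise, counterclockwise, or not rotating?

Near P at (-2.5, 2.0) the arrows show no circulation. The curl there is ≈0.

not rotating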